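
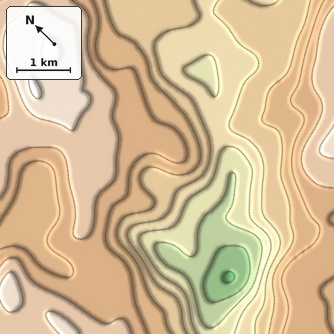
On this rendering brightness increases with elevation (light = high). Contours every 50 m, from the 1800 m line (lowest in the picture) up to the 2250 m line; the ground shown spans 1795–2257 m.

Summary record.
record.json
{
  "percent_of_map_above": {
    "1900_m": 94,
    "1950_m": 87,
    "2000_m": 75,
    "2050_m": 58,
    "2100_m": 41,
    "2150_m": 20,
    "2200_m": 4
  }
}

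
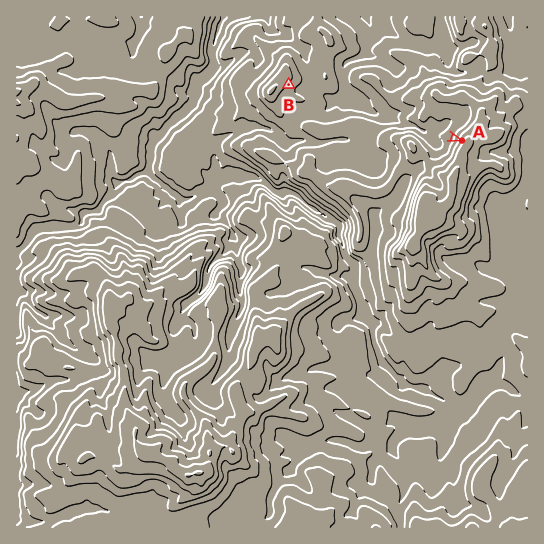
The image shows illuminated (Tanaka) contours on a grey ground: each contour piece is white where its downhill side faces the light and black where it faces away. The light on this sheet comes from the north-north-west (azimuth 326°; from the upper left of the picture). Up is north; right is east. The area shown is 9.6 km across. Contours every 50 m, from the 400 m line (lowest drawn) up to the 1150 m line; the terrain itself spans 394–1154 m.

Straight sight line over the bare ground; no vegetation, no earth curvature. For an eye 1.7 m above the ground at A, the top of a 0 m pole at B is in view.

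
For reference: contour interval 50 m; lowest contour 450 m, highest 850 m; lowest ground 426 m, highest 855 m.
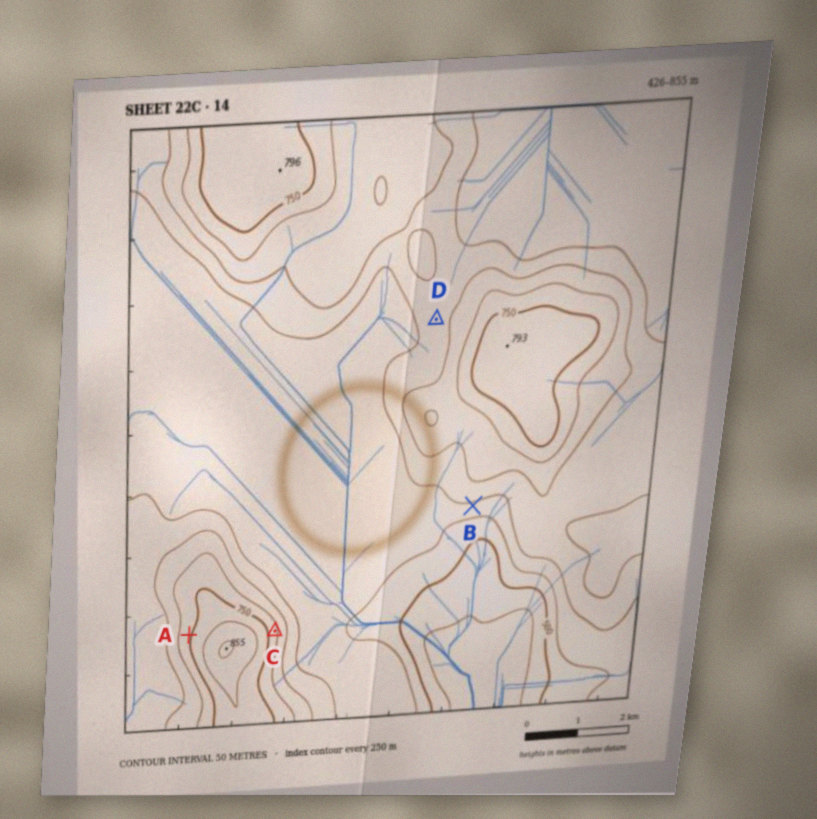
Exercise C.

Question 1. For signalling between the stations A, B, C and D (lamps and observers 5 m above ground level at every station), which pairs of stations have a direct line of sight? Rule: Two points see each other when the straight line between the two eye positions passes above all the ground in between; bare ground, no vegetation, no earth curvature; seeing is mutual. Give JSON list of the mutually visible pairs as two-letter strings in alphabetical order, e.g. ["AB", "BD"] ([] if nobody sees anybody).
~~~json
["BC", "CD"]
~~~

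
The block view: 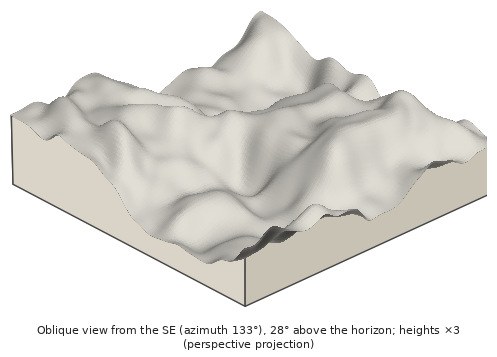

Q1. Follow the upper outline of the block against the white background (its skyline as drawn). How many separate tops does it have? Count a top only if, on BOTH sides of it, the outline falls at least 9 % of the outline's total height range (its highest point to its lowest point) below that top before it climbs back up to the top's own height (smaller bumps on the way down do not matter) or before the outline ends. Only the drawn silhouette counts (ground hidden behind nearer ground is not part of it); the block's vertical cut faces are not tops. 2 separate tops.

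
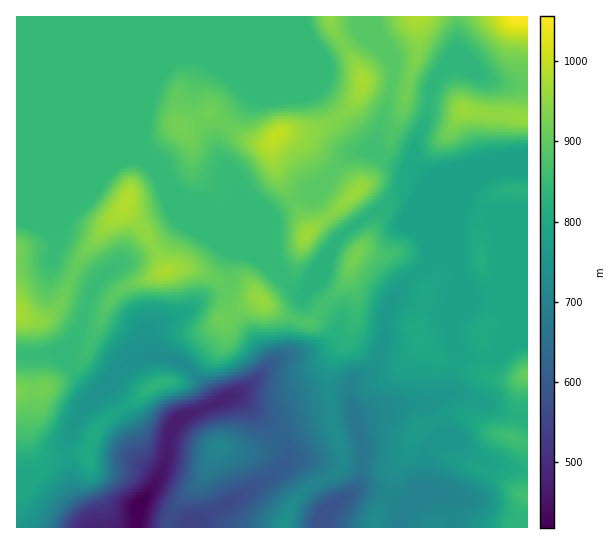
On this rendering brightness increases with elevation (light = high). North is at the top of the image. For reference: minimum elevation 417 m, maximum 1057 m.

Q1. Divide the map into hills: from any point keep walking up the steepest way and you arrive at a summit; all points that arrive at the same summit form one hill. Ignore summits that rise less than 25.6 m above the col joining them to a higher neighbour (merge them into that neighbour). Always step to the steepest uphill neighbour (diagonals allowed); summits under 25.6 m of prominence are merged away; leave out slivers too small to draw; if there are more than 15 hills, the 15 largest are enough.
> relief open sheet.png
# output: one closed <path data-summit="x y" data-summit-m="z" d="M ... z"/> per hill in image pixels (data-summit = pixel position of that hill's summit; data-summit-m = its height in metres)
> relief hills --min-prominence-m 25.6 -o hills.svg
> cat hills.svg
<path data-summit="518 17" data-summit-m="1057" d="M255 16l-238 0-1 145 103 0 10-4 12 0 12 6-10-17 0-25 6-28 10-19 8-10 12-7 18-4 48-20 6-6z"/><path data-summit="277 135" data-summit-m="999" d="M373 16l-116 0-6 11-6 6-48 20-18 4-12 7-8 10-10 19-6 28 0 25 4 9 16 16 16 25 36 17 63 60-5-15 0-31-2-12 28-18 12-4 14-11 22-26 8-4 11-1 1-2-10-7-42-53-72-29-32-1 106 0 9-4 32-23 4 0 19 15-8-21z"/><path data-summit="527 375" data-summit-m="909" d="M446 261l-17 2-20 16-16 18-6 14-2 28-6 20-9 13-16 7-5 6 0 12 6 24 2-2 16-7 33-8 27-3 16-8 14 2 44 18 21 1 0-121-31-1-24 5-14-19-3-9z"/><path data-summit="357 254" data-summit-m="925" d="M405 199l-10 0-5 2-43 30-15 15-4 9-8 10-8 20-9 10 6 9 24 13 6 6-3 12-18 14-35 7-8 4-21 23-20 13 39 27 13 0 20-7 27-4 17 0 3 2-4-17 0-12 5-6 16-7 5-5 10-28 2-28 6-14 16-18 19-16 1-4-1-14-4-7 0-11-7-17-4-7z"/><path data-summit="161 383" data-summit-m="833" d="M159 356l-20 1-16 8-12 17-31 29-11 23-1 23 4 33 23 38 42-1 2-21 17-23 8-16 4-25 5-16 9-9 34-15-12-17-17-18-10-7z"/><path data-summit="165 271" data-summit-m="975" d="M183 221l-3 1-18 23-15 8-25 10-16 10-13 14-12 38-10 20-3 17 11 15 16 16 5 0 23-28 12-6 13-4-1-14 4-10 7-7 28-12 16-13 21-10 6-6 0-21 4-11 24 4-18-11z"/><path data-summit="127 202" data-summit-m="983" d="M141 157l-12 0-14 6-12 12-14 20-25 24-7 14 0 13-5 13 3 6 40 20 11-12 16-10 25-10 15-8 19-24 70 28-36-36-36-17-14-21-12-12z"/><path data-summit="463 110" data-summit-m="962" d="M457 67l-14 4-8 10-6 16-1 18-11 22-4 16 0 10 15 14-3 10 0 54 4 9 1 10 14-14 24-55 10-11 21-11 29 0 0-84-31-2-22-12z"/><path data-summit="262 301" data-summit-m="956" d="M237 251l-6 2 0 25-2 6-6 5-21 10-16 13-28 12-7 7-4 10 2 15 24 3 14 8 17 18 13 18 30-15 23-24 21-13 5-29 5-13 2-12-6-4-22-22-16-14-8-4z"/><path data-summit="17 313" data-summit-m="972" d="M117 161l-101 1 1 193 38-2 13 8 3-16 8-14 12-38 4-7-42-23-1-4 5-13 0-13 7-14 25-24 14-20z"/><path data-summit="217 447" data-summit-m="709" d="M235 396l-12 3-20 10-13 4-14 9-5 9-7 36-8 16-17 23-1 22 60 0 1-7 3-4 31-16 42-28 12-10 1-9-11-20-15-17z"/><path data-summit="307 234" data-summit-m="966" d="M370 149l-15 3-8 4-22 26-14 11-12 4-28 18 2 12 0 31 3 9 5 11 21 18 10-11 8-20 8-10 4-9 26-23 37-24 10 0 10 6 9 22 1 11 0-51 3-10-14-13-5 5-4 0-18-8z"/><path data-summit="527 191" data-summit-m="822" d="M527 169l-28 0-21 11-10 11-24 55-15 15 1 2 16-2 5 3 22 33 24-5 31-1z"/><path data-summit="17 391" data-summit-m="930" d="M55 353l-39 2 0 120 13 4 48 42 9 6 8 1-22-38-4-52 9-23 20-21-18-17-13-17z"/><path data-summit="418 17" data-summit-m="981" d="M457 16l-84 1 0 9 7 19 12 14 1 6-1 22-9 35-10 21 0 7 14 11 18 8 4 0 4-6 3-22 12-26 4-29 7-11 12-8 5-10z"/>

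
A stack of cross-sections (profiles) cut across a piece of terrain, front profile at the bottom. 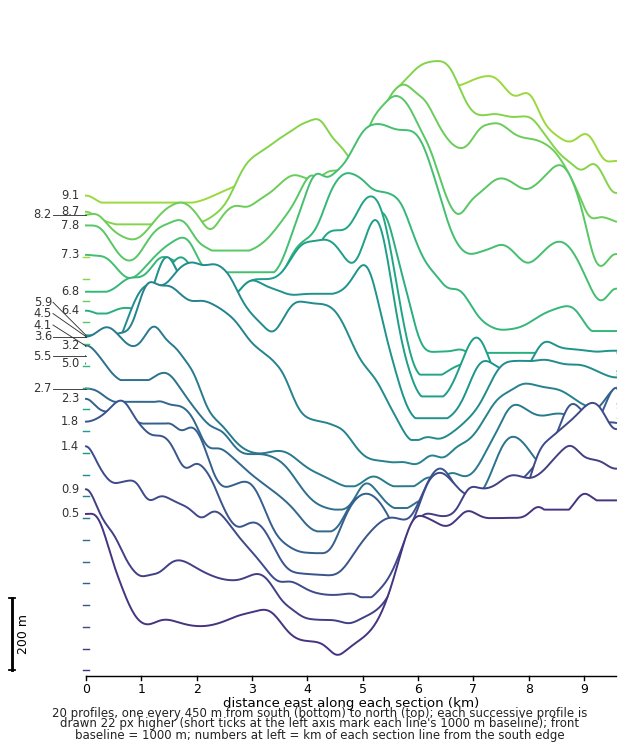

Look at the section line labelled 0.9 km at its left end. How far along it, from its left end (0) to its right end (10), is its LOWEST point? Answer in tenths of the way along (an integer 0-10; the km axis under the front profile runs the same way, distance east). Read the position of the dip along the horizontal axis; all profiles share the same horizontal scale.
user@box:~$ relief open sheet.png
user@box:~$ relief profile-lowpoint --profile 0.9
5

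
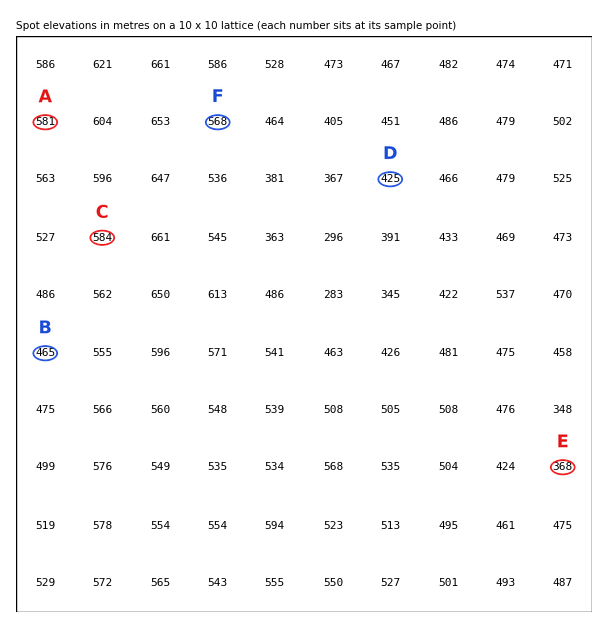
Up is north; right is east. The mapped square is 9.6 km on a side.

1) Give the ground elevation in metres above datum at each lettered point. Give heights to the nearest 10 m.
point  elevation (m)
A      580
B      460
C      580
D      430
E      370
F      570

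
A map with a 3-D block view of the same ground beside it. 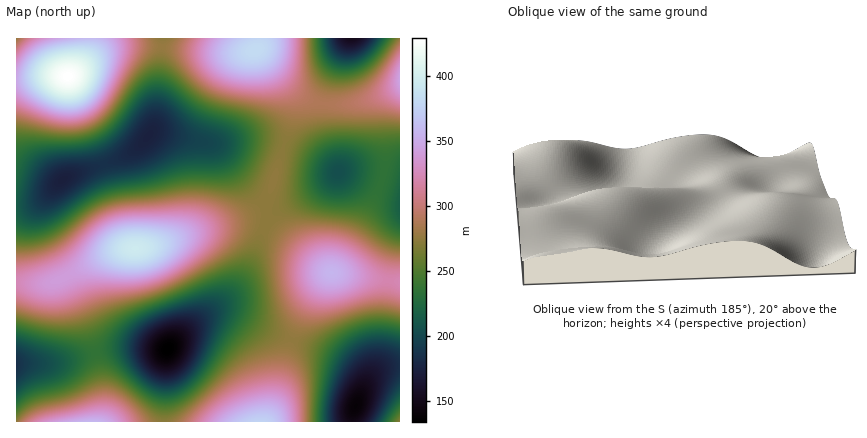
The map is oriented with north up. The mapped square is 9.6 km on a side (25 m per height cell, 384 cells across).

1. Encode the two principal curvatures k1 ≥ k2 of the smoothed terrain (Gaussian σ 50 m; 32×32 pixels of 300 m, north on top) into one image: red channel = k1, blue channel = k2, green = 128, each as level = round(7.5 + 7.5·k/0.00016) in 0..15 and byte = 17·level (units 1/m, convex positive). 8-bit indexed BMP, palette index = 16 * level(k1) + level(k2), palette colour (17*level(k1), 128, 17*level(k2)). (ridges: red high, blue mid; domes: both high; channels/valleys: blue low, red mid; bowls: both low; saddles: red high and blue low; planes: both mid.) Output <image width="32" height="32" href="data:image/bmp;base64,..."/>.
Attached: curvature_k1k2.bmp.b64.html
<image width="32" height="32" href="data:image/bmp;base64,Qk02CAAAAAAAADYEAAAoAAAAIAAAACAAAAABAAgAAAAAAAAEAAATCwAAEwsAAAABAAAAAAAAAIAAABGAAAAigAAAM4AAAESAAABVgAAAZoAAAHeAAACIgAAAmYAAAKqAAAC7gAAAzIAAAN2AAADugAAA/4AAAACAEQARgBEAIoARADOAEQBEgBEAVYARAGaAEQB3gBEAiIARAJmAEQCqgBEAu4ARAMyAEQDdgBEA7oARAP+AEQAAgCIAEYAiACKAIgAzgCIARIAiAFWAIgBmgCIAd4AiAIiAIgCZgCIAqoAiALuAIgDMgCIA3YAiAO6AIgD/gCIAAIAzABGAMwAigDMAM4AzAESAMwBVgDMAZoAzAHeAMwCIgDMAmYAzAKqAMwC7gDMAzIAzAN2AMwDugDMA/4AzAACARAARgEQAIoBEADOARABEgEQAVYBEAGaARAB3gEQAiIBEAJmARACqgEQAu4BEAMyARADdgEQA7oBEAP+ARAAAgFUAEYBVACKAVQAzgFUARIBVAFWAVQBmgFUAd4BVAIiAVQCZgFUAqoBVALuAVQDMgFUA3YBVAO6AVQD/gFUAAIBmABGAZgAigGYAM4BmAESAZgBVgGYAZoBmAHeAZgCIgGYAmYBmAKqAZgC7gGYAzIBmAN2AZgDugGYA/4BmAACAdwARgHcAIoB3ADOAdwBEgHcAVYB3AGaAdwB3gHcAiIB3AJmAdwCqgHcAu4B3AMyAdwDdgHcA7oB3AP+AdwAAgIgAEYCIACKAiAAzgIgARICIAFWAiABmgIgAd4CIAIiAiACZgIgAqoCIALuAiADMgIgA3YCIAO6AiAD/gIgAAICZABGAmQAigJkAM4CZAESAmQBVgJkAZoCZAHeAmQCIgJkAmYCZAKqAmQC7gJkAzICZAN2AmQDugJkA/4CZAACAqgARgKoAIoCqADOAqgBEgKoAVYCqAGaAqgB3gKoAiICqAJmAqgCqgKoAu4CqAMyAqgDdgKoA7oCqAP+AqgAAgLsAEYC7ACKAuwAzgLsARIC7AFWAuwBmgLsAd4C7AIiAuwCZgLsAqoC7ALuAuwDMgLsA3YC7AO6AuwD/gLsAAIDMABGAzAAigMwAM4DMAESAzABVgMwAZoDMAHeAzACIgMwAmYDMAKqAzAC7gMwAzIDMAN2AzADugMwA/4DMAACA3QARgN0AIoDdADOA3QBEgN0AVYDdAGaA3QB3gN0AiIDdAJmA3QCqgN0Au4DdAMyA3QDdgN0A7oDdAP+A3QAAgO4AEYDuACKA7gAzgO4ARIDuAFWA7gBmgO4Ad4DuAIiA7gCZgO4AqoDuALuA7gDMgO4A3YDuAO6A7gD/gO4AAID/ABGA/wAigP8AM4D/AESA/wBVgP8AZoD/AHeA/wCIgP8AmYD/AKqA/wC7gP8AzID/AN2A/wDugP8A/4D/AObXt5eWxuf46ujk8eHi1si6urnJ2vr6+KZTMCAgQHK01MSUdXSVxujaycXBwLK1qLiomJi56fj41oRAMEBQkMLCs4JiY4PF5ue4lYGAgYSmt7eXl6fX9/f2tHFgYHCQsrKRcWFhgsPk5aVkQEBQY5W2tqaWlrbW9vXEk3BwgJGikYFwYHGRwuPjolIgICBDhbbGtpaVpcXl5cSUcnFxcoKBgXFxgaHC4tKhUBAQIFKEtse3ppaVtcTUxJR0Y1JicnKCgoKSosPDwpFQIBAwYIOltremlpWktMOzk3RUQ1NidISVlKSktLOykXExMFBwkaOlpqalpaS0w7OkhGRERGSHmKi3tqWVlKOiglJRcICQkZSFlZWlpLTExaWFdXR0dcfJysmol4aUo6OUdHOBgICAgnR1laW1xsbHt6impbS19/nq2smnlZSktbaXlpORgIBwcmR2lqbH2NnKydfV5PX3+fn559W0tbbIybqpppSCgXFxc3WGp7na2+vq9/X09fb3+Pf19OXW2Nrr69rIppSTkoGChJWnudvs7Pr49fT0xMbW5fX19vj6+/v7+fjXxrWjopKTpLbI2tvc29jGxMSDhJXE5fb4+vv7+/r5+Pjn1sWzoqOjtcbIysu6qJeFg2FiY4S11/n7/Pv6+fj4+Pjn1rSkk5Sktca4qaimhXRiYVBQYoWoytzs6unn5/f4+OjWtZWFlKSztKaXpbSkg3JyYGBggpW3ybqpp7a2x9jY19a0pYaWpLOjhHWUs7Okg4RxYGBwkrO1pZaFhZWnt7i2tbS0pqe1s5JjVHOjxMWml3RhUGCAoKGSg3NzhJWmlpWks7THyMelg1IyU5TG18endUNAYICQkIBxYnOElJWFdIOTtcfo16Z0QjFDdLbX2LWTYlFggJCQgHBic4SUlINjU3SVx+jntnRDIUJzpcbGo5GBcYGQoKCQcGJjhJSTclJCU3W25+fFlGNDUoKjtKSSkJGSo7LBsKCAcWN0lJOCYUFSc6TF1sW0k3RlhJOUk4KRo7XG1uTCoIBgUmSDkpJxYWGBorS1trW1ppeXhoVzk6S2yer5+NWigGBBU4OiooNzcoGio6WXp8fn59i3pZTExtns/f37yJRwUEBCc6SkpYWFk6OzpKW25vf39/bk0/X4+v3//+3KlXFgUGF0lre4qJintcTE09Pk9fX19PT09/n7/f/+++m1koCAgZSnucrKyrrJ1+Xj4dHR0uPz8/X5+/z8/fz5+ObDsLCxxMfZ6urq69va5+TRsJCAkMLk99vs++v7+fj39+XS4OHj5unq6vr77Ozq1rKQYEBAcaXI2drKusjn9/j49/Px8fPm6dra2urr/PvYpWBAICAwZKc="/>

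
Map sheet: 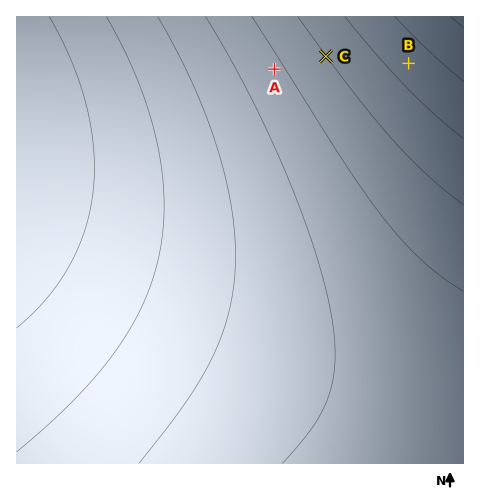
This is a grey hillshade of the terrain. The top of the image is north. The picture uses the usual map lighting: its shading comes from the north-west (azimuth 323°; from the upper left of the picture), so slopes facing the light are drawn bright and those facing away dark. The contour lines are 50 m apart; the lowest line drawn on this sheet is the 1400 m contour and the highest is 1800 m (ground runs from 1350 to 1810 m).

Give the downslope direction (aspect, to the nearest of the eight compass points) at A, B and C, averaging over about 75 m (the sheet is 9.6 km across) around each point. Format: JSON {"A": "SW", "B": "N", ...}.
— {"A": "SW", "B": "SW", "C": "SW"}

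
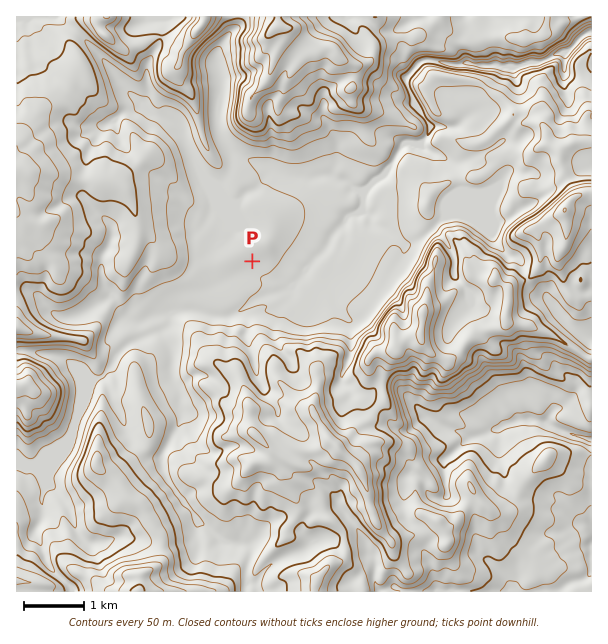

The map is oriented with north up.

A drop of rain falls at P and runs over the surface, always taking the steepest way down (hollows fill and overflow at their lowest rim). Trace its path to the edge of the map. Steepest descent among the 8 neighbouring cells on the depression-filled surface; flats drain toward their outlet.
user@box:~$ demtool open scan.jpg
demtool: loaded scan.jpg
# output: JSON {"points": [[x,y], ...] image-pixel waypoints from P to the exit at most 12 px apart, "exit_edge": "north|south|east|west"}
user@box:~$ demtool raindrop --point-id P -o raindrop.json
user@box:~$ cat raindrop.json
{"points": [[252, 261], [254, 273], [266, 279], [278, 279], [290, 285], [302, 276], [311, 264], [321, 254], [329, 242], [338, 230], [348, 218], [360, 207], [366, 195], [375, 183], [387, 171], [395, 159], [402, 147], [414, 141], [426, 137], [428, 125], [422, 113], [416, 101], [408, 89], [407, 77], [417, 65], [429, 60], [441, 62], [453, 65], [465, 63], [477, 65], [489, 65], [501, 65], [513, 65], [525, 65], [537, 63], [549, 57], [561, 53], [573, 47], [584, 35], [591, 32]], "exit_edge": "east"}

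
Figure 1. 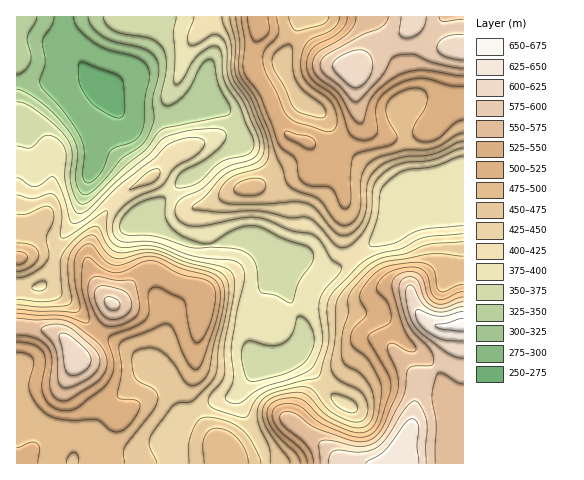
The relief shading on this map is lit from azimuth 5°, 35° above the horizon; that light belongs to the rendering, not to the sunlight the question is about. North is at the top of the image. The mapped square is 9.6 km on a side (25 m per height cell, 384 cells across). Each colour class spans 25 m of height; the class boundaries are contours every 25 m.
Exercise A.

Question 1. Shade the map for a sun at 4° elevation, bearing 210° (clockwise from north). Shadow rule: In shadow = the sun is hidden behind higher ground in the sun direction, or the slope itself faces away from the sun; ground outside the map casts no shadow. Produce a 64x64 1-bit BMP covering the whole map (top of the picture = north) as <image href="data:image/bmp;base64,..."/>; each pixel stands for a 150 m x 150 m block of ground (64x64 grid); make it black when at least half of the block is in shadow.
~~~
<image width="64" height="64" href="data:image/bmp;base64,Qk0+AgAAAAAAAD4AAAAoAAAAQAAAAEAAAAABAAEAAAAAAAACAAATCwAAEwsAAAIAAAAAAAAA////AAAAAAAAAAAAAAAAYAAAAADgA+BwAAAAAOAH8DAAAAAB4A/wMAAAAAPgP/gAAAAAD8B/+CAAAAAfwP/4cAAAAB/D//hwAAAAH8f/+HAAAAAP3//4MAAAIAP///AAAAAwAf//4AAAAAAA//8AAAAAAAN//AAAAA8ADyf4AMAAPwAPA/gAwAD/AA8A+AAAAP4ABwB4AAAB/gAHADAAAAf4AAcAAAAA//AABwAAAB7/8AAPAAAAP//gAA8AAAB//8PgDwAAAH//x+APAAAAf3+PwB8AAAD/Px/A/4AAAf8eH8f/gAAf/w4f///AAD//BB///8AAP//wP///4AAf//h////gAB//8P///+AAD/9g////4AAH/wH////gAAP/A////8AAAf8H///gAAAg/////8AAAHB///x/wAAAcB///A/gAABwD3P/A+CAAHADI/+B9+AAAAEB+eA38AAAAAH48APwAAAAAfjgAfAAAAAD+OAB4AAAAAf4B+BAEAAAB/gH+AD4AAAP/AP8A/gIAB/8AfwD+BgAf/wA/APwAAD/8AB4B+AAAP/wABAHgAAA//AAAA8AAAB/4AAADgAAAB+AAAAeAAAAAAAAAB4AAAAAAAAAHAAAAAAAAAAYBMAAIAAAAAAfwAAAAAAAAD/AAAAAAAAAPwADAAAAAAweAAMAAAAADgQAAA=="/>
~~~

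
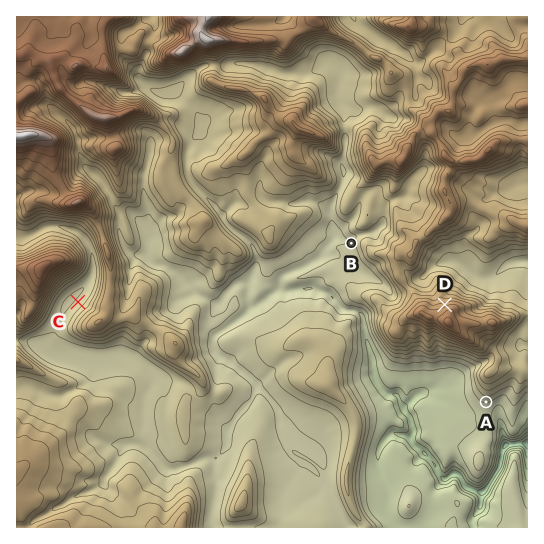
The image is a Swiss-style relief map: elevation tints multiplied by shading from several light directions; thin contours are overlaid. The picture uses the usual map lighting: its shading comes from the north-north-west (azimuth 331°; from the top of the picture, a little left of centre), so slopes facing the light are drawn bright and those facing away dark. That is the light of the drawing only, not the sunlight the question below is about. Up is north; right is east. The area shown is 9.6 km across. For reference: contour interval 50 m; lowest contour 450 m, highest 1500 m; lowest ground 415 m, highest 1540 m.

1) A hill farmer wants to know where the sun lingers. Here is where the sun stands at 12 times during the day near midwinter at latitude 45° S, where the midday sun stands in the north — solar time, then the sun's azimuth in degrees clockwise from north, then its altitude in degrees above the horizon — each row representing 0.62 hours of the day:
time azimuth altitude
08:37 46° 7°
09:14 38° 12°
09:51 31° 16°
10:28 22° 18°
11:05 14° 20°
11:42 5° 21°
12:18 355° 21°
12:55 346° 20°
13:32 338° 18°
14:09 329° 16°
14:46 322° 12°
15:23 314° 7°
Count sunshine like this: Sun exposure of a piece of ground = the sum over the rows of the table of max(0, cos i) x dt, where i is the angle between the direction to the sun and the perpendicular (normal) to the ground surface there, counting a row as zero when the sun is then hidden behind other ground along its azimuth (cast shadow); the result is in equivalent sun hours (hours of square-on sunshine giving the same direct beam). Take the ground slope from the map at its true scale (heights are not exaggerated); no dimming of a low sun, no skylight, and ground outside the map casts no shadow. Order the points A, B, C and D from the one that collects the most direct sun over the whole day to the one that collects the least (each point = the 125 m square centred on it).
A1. D > B > C > A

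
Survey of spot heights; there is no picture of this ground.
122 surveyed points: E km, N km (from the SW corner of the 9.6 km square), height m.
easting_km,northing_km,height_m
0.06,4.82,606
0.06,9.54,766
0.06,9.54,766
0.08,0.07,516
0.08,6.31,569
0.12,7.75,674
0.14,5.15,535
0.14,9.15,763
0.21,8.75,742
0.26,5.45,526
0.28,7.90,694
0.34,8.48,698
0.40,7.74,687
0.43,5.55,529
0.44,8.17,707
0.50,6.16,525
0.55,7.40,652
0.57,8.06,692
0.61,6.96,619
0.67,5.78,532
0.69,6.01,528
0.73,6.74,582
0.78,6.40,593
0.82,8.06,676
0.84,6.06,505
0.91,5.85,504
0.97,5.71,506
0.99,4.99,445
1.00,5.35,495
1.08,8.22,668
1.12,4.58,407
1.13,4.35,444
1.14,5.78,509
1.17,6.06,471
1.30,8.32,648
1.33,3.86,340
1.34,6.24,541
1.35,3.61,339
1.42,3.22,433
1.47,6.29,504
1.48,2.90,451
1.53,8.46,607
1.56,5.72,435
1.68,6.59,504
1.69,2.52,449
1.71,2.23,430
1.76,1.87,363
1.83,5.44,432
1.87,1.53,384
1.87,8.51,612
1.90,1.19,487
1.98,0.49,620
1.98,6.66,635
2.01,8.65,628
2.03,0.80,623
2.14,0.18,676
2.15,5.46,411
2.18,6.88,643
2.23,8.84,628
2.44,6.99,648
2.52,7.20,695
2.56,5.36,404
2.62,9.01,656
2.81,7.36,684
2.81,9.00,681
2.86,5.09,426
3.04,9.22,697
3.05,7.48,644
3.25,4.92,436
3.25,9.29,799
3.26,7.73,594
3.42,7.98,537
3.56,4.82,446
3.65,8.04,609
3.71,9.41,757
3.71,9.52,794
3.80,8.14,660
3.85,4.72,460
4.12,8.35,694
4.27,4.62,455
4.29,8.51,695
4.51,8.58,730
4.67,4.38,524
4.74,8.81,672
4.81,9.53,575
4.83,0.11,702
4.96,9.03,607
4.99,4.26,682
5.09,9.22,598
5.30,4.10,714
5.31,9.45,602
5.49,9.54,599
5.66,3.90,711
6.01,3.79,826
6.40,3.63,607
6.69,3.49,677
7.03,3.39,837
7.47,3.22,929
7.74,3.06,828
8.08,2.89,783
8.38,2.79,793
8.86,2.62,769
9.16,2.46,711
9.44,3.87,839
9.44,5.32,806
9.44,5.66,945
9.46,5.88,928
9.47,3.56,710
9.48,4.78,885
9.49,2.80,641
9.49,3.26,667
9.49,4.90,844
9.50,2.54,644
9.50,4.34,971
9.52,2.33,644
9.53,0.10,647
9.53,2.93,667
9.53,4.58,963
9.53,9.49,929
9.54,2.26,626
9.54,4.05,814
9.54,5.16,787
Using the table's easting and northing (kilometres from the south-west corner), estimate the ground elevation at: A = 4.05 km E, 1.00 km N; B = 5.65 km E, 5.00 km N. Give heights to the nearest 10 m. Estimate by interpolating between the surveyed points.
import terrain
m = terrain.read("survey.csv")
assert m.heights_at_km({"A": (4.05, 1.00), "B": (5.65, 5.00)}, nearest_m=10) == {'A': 660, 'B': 660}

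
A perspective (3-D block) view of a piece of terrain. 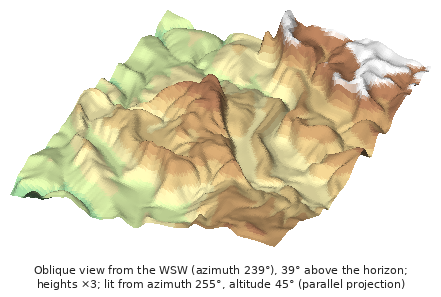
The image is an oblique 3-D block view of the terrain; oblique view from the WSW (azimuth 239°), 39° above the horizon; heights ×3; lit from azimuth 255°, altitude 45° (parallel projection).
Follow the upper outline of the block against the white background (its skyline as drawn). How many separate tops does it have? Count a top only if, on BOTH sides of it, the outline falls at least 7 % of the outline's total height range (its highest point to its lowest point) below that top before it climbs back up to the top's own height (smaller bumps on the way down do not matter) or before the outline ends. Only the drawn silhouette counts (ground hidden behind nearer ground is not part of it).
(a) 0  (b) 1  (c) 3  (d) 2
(d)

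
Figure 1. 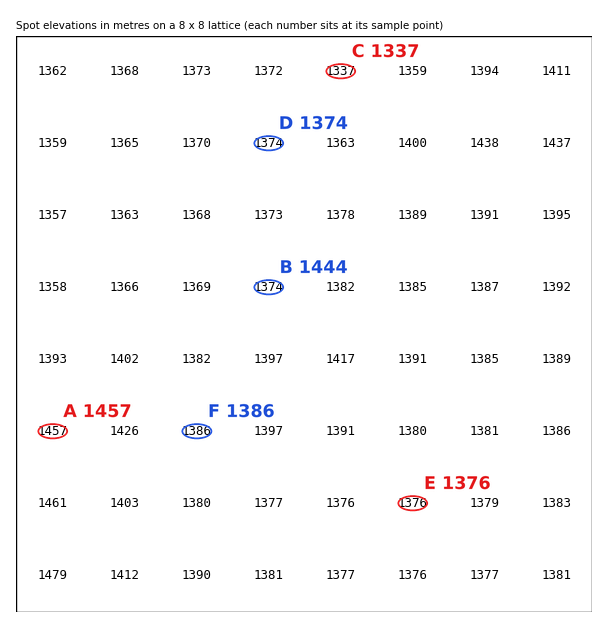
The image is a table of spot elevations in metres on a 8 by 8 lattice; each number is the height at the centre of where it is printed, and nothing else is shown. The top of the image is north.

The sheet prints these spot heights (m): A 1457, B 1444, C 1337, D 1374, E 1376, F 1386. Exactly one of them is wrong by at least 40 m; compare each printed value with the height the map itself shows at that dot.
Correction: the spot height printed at B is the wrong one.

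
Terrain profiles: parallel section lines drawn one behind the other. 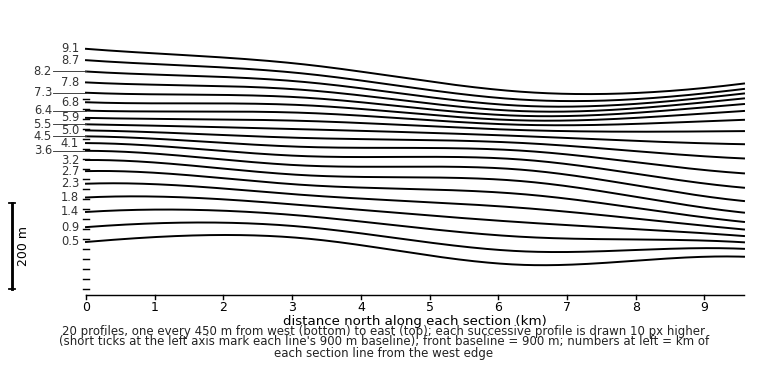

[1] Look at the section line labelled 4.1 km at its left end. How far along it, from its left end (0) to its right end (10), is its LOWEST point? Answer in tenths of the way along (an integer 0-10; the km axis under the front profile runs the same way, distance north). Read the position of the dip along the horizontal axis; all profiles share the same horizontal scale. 10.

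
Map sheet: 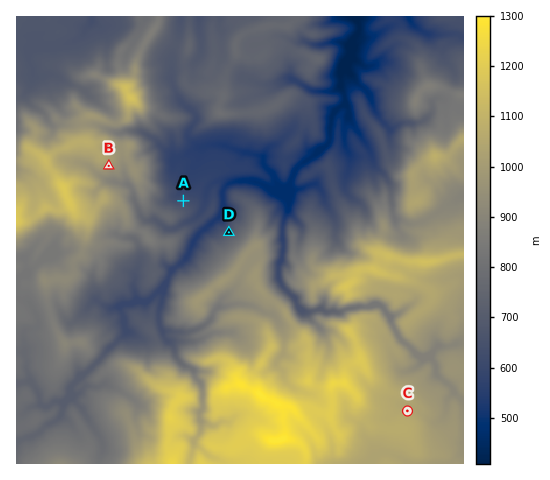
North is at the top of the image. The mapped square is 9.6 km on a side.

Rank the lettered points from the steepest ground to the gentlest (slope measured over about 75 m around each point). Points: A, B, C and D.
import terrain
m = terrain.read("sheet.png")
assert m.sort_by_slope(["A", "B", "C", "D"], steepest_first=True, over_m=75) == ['D', 'B', 'A', 'C']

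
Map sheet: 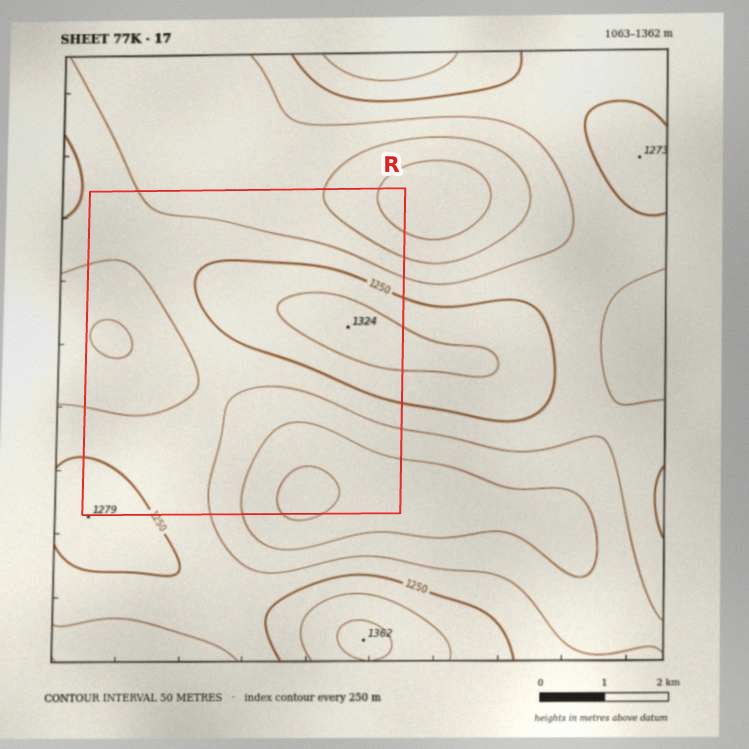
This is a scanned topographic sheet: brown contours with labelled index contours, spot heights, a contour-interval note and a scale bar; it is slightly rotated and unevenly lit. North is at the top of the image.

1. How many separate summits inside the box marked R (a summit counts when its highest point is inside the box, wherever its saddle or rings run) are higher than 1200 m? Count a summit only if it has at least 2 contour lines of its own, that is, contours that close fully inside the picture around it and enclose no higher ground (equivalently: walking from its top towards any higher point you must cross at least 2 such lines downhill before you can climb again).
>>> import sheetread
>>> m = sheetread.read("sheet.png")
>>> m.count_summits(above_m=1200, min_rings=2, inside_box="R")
1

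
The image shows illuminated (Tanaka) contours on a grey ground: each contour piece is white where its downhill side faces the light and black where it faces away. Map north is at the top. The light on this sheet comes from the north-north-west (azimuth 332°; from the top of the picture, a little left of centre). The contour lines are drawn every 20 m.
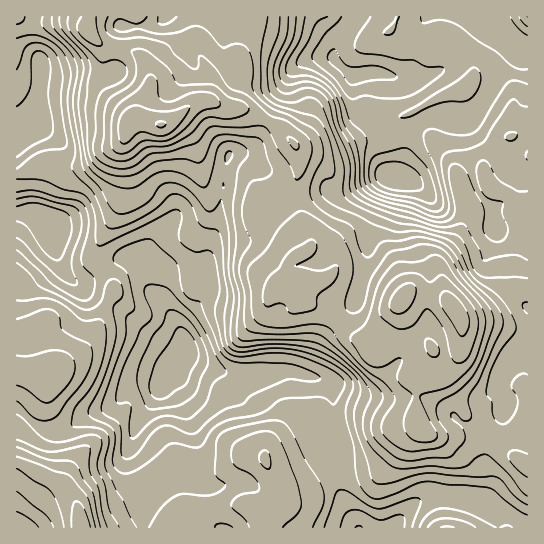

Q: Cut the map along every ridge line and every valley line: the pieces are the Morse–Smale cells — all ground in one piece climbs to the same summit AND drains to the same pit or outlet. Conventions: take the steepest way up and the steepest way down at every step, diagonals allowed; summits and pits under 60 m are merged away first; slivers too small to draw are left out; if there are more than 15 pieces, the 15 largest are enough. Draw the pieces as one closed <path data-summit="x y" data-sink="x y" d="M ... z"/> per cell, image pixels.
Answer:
<path data-summit="161 125" data-sink="185 353" d="M253 16l-237 1 0 156 5 0 18-9 18 0 8 3 18-2 41-24-1 17 2 13 0 19-8 23-20 34-1 12 17 27 0 7-5 9 15 9 23 21 35 21 4 0-4-30 18-20 6-12 3-10 0-28 4-8 9-6 25-2 5-2 16-18 28-15-4-12 8-17 0-18-3-9-17-18-8-5-25-14-14-2 11-32-3-24 11-21z"/><path data-summit="82 527" data-sink="185 353" d="M110 303l-3 0-6 16-14 27-32 26-10 5-29-4 1 155 342-1-14-18-8-23-20-29-5-26-11-24 0-26 2-8-18-4-19 8-24 0-36-10-56-32-27-24z"/><path data-summit="403 298" data-sink="185 353" d="M295 203l-22 10-22 22-5 2-25 2-9 6-4 8 0 28-3 10-6 12-18 20 4 31 5 5 16 8 36 10 24 0 19-8 6 0 34 11 7 10 1 29 8 23 0 15-5 25 9 27 14 19 35 0 9-13 12-12 12-7 36 1 22 6 3-17-3-32 8-13-25-23-24-43 3-9 12-11 2-5 2-20-6-17-6-10-10-7-31-4-9 7-26-15-37-11-5 0-10 7-33 7-5-18 2-7 8-7 14-6 2-3z"/><path data-summit="161 125" data-sink="397 179" d="M527 16l-273 0-3 14-11 21 3 24-11 32 14 2 25 14 8 5 17 18 3 9 0 18-8 17 4 13 32-12 22 0 30-14 18 2 8-29-1-13 9-10 20-11 16-1 16 2-1 24 9 40 7 14 12 15 3 19 17 22-1 31 8 16 8 9z"/><path data-summit="403 298" data-sink="397 179" d="M449 115l-20 2-11 6-13 11 0 16-8 29-18-2-30 14-22 0-29 10-2 5 15 40-2 3-18 8-4 5-2 7 5 18 33-7 10-7 5 0 37 11 26 15 9-7 25 3 11 4 15 22 2 17-4 17-12 11-3 9 24 43 26 22 9-10 0-19 2-4 0-6-6-12-2-8 11-19 9-9 11-4 0-42-9-9-8-16 1-31-17-22-3-19-12-15-7-14-9-40 1-23z"/><path data-summit="82 527" data-sink="54 239" d="M38 212l-20 0-2 2 0 157 29 6 10-5 32-26 14-27 7-17-19-9-24-19-10-25-3-30z"/><path data-summit="161 125" data-sink="54 239" d="M123 140l-6 7-34 18-18 2-8-3-18 0-23 10 0 39 22-1 11 4 4 7 0 19 3 12 9 20 20 17 21 10 7-8 0-7-16-24-1-11 21-38 8-23z"/><path data-summit="161 125" data-sink="185 353" d="M527 433l-8 27-25-19-6 6-3 7 0 12 3 8-2 30-23-7-36-1-12 7-12 12-8 12 132 1z"/><path data-summit="161 125" data-sink="185 353" d="M307 375l-4 0-2 6 2 32 8 14 6 30 20 28-1-8 5-20 0-15-8-23-1-29-7-10z"/><path data-summit="161 125" data-sink="397 179" d="M527 349l-10 4-9 9-11 19 2 8 6 12 0 6-2 4 0 19-10 11 26 19 9-27z"/>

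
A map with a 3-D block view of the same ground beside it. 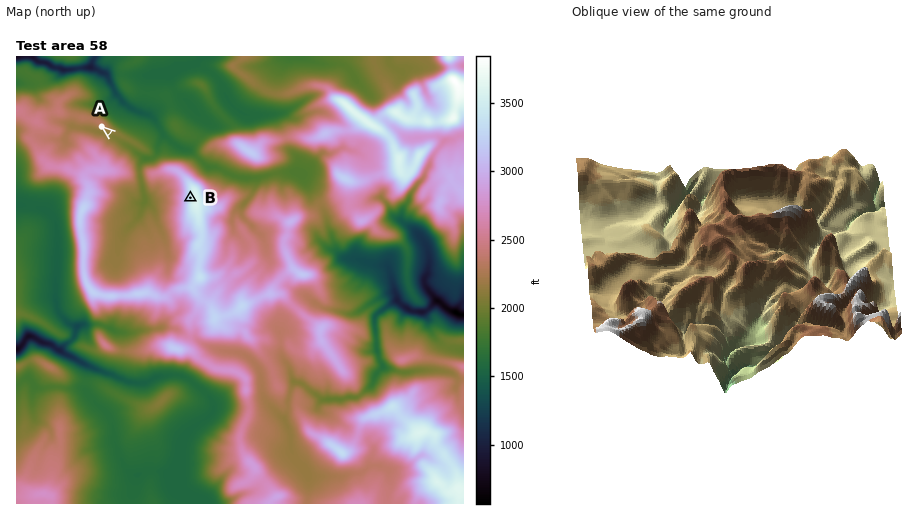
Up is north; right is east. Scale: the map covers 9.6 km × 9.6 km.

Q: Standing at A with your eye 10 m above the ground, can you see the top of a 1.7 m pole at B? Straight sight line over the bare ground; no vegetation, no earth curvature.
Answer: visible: true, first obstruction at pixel None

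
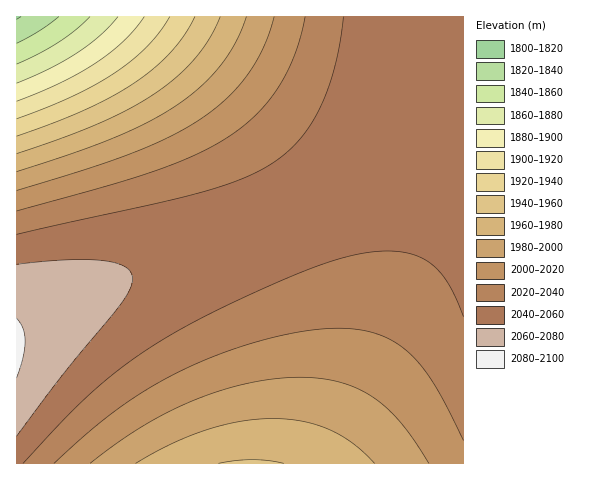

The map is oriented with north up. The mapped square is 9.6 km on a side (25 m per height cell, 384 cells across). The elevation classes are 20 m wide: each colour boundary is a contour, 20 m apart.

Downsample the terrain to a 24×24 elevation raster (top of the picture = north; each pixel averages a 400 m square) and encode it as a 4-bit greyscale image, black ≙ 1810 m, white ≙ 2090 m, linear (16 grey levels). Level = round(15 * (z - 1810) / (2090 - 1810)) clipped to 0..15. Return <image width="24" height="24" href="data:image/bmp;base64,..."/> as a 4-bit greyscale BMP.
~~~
<image width="24" height="24" href="data:image/bmp;base64,Qk2WAQAAAAAAAHYAAAAoAAAAGAAAABgAAAABAAQAAAAAACABAAATCwAAEwsAABAAAAAAAAAAAAAAABEREQAiIiIAMzMzAERERABVVVUAZmZmAHd3dwCIiIgAmZmZAKqqqgC7u7sAzMzMAN3d3QDu7u4A////ANy7qpmYiIiImZmqq9zLuqqZmZmZmZqqu+3Mu7qqmZmZmaqru+3czLu6qqqqqqqru+7dzMu7uqqqqqu7vO7t3czLu7u7u7u7zO7u3dzMy7u7u7u7zO7u3d3MzMy7u7vMzO7u7d3dzMzMzMzMzO7u7d3d3czMzMzMzO7u3d3d3d3MzMzMzN3d3d3d3d3dzMzMzczd3d3d3d3d3d3N3bzMzM3d3d3d3d3d3au7vMzMzN3d3d3d3Zqqu7vMzMzd3d3d3YmZqqu7zMzN3d3d3XiImaqru8zM3d3d3WZ3iJmqq7zMzd3d3VVmd4iZqrvMzd3d3URVZniJmqu8zd3d3TNEVmd4mau8zN3d3SIzRVZ4iaq7zN3d3RIjNFZniZq7zN3d3Q=="/>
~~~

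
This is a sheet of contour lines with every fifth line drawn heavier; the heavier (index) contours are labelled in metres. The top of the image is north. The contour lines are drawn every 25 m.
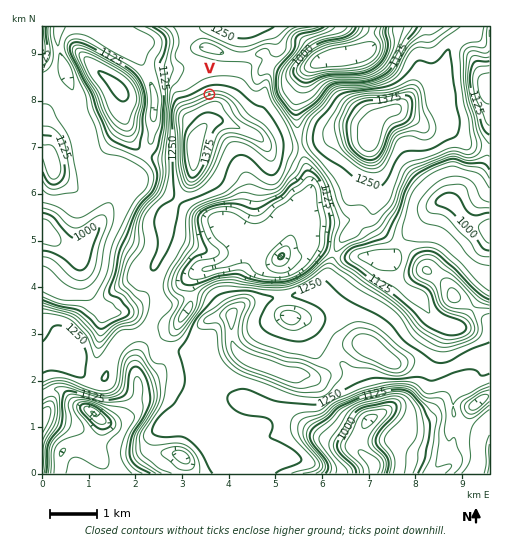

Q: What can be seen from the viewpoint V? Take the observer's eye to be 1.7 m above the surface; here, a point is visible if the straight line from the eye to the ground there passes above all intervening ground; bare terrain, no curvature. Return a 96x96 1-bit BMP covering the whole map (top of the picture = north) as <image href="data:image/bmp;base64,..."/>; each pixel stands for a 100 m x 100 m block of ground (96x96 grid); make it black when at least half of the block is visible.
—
<image width="96" height="96" href="data:image/bmp;base64,Qk2+BAAAAAAAAD4AAAAoAAAAYAAAAGAAAAABAAEAAAAAAIAEAAATCwAAEwsAAAIAAAAAAAAA////AAAAAAAAAAAAAAAAAAAAAAAAAAAAAAAAAAAAAAAAAAAAAAAAAAAAAAAAAAAAAAAAAAAAAAAAAAAAAAAAAAAAAAAAAAAAAAAAAAAAAAAAAAAAAAAAAAAAAAAAAAAAAAAAAAAAAAAAAAAAAAAAAAAAAAAAAAAAAAAAAAAAAAAAAAAAAAAAAAAAAAAAAAAAAAAAAAAAAAAAAAAAAAAAAAAAAAAAAAAAAAAAAAAAAAAAAAAAAAAAAAAAAAAAAAAAAAAAAAAAAAAAAAAAAAAAAAAAAAAAAAAAAAAAAAAAAAAAAAAAAAAAAAAAAAAAAAAAAAAAAAAAAAAAAAAAAAAAAAAAAAAAAAAAAAAAAAAAAAAAAAAAAAAAAAAAAAAAAAAAAAAAAAAAAAAAAAAAAAAAAAAAAAAAAAAAAAAAAAAAAAAAAAAAAAAAAAAAAAAAAAAAAAAAAAAAAAAAAAAAAAAAAAAAAAAAAAAAAAAAAAAAAAAAAAAAAAAAAAAAAAAAAAAAAAAAAAAAAAAAAAAAAAAAAAAAAAAAAAAAAAAAAAAAAAAAAAAAAAAAAAAAAAAAAAAAAAAAAAAAAAAAAAAAAAAAAAAAAAAAAAAAAAAAAAAAAAAAAAAAAAAAAAAAAAAAAAAAAAAAAAAAAAAAAAAAAAAAAAAAAAAAAAAAAAAAAAAAAAAAAAAAAAAAAAAAAAAAAAAAAAAAAAAAAAAAAAAAAAAAAAAAAAAAAAAAAAAAAAAAAAAAAAAAAAAAAAAAAAAAAAAAAAAAAAAAAAAAAAAAAAAAAAAAAAAAAAAAAAAAAAAAAAAAAAAAAAAAAAAAAAAAAAAAAAAAAAAAAAAAAAAAAAAAAAAAAAAAAAAAAAAAAAAAAAAAAAAAAAAAAAAAAAAAAAAAAAAAAAAAAAAAAAAAAAAAAAAAAAAAAAAAAAAAAAAAAAAAAAAAAAAAAAAAAAAAAAAAAAAAAAAAAAAAAAAAAAAAAAAAAAAAAAAAAAAAAAAAAAAAAAAAAAAAAAAAAAAAAAAAAAAAAAAAAAAAAAAAAAAAAAAAAAAAAAAAAAAAAAAAAAAAAAAAAAAAAAAAAAAAAAAAAAAAAAAAAAAAAAAAAAAAAAAAAAAAAAAAAAAAAAAAAAAAAAAAAAAAAAAAAAAAAAAAAAAAAAAAAAAAAAAAAAAAAAAAAAAAAAAAAAAAAAAAAAAAAAAAAAAAAAAAAAAAAAAAAAAAAAAAAAAAAEAAAAAAAAAAAAAAAGAAAAAAAAAAAAAAAPAAAAAAAAAAAAAAAPgCAAAAAAAAAAAAAPgHGAAAAAAAAAAAAfgH+AAAAAAAAAAAAfgP/AAAAAAAAAAAA/gP/wAAAAAAAAAAB/gH/+AAAAAAAAAAD/gD//AAAAAAAAAAH/Af//AAAAAAAAAAH/Af//AAAAAAAAAAP/AP/ADgAAAAAAAAP/AHgPjwAAAAAAAAf/ADgf/wAAABgAAA//ADh//wAAADhwAA//AH///gAAADjwAA//AH///gAAADz8CB//AP///wAcAP//DD//g/////8YA///g="/>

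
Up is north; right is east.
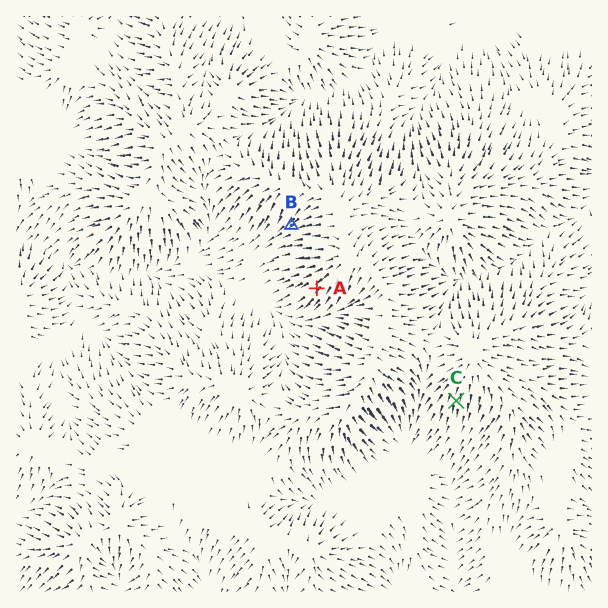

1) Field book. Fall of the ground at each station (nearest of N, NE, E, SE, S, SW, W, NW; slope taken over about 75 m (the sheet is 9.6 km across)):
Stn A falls SW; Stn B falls SW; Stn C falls S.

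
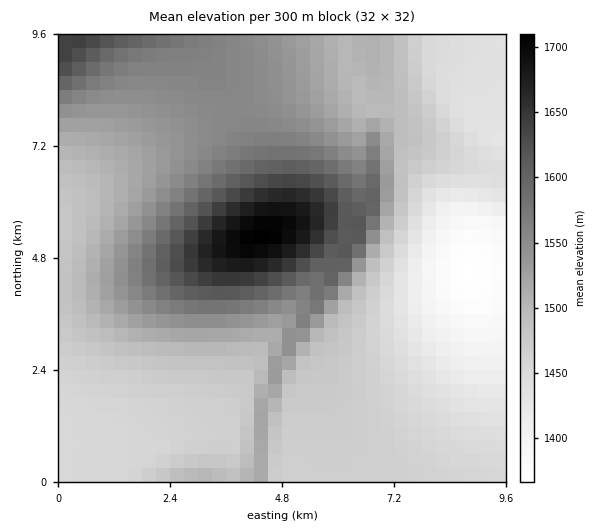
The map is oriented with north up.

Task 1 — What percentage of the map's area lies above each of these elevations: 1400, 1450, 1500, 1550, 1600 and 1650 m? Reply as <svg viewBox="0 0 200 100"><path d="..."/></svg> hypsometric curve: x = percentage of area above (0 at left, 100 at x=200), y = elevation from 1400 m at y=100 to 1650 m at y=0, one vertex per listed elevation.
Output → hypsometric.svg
<svg viewBox="0 0 200 100"><path d="M190 100l-25-20-71-20-40-20-31-20-14-20"/></svg>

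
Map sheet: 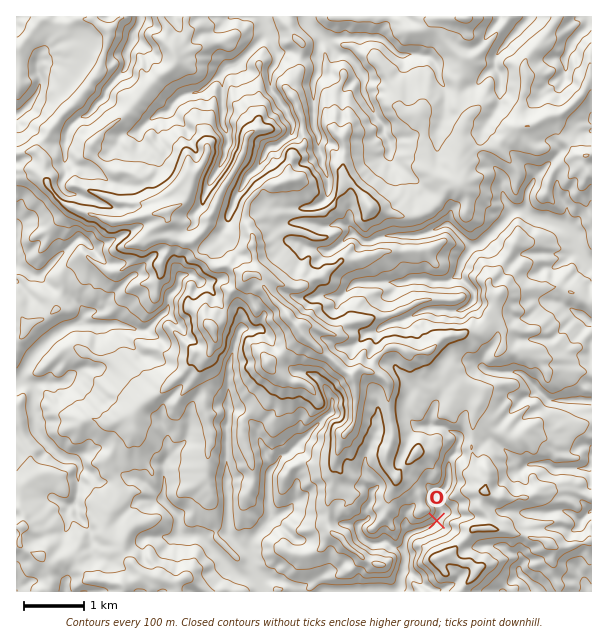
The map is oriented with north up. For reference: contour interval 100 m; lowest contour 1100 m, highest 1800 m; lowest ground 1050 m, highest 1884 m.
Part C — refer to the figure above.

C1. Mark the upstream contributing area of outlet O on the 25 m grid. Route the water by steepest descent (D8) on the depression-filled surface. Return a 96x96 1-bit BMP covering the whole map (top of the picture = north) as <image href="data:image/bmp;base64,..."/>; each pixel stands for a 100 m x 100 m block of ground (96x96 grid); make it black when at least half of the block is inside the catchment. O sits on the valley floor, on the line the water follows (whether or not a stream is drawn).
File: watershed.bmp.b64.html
<image width="96" height="96" href="data:image/bmp;base64,Qk2+BAAAAAAAAD4AAAAoAAAAYAAAAGAAAAABAAEAAAAAAIAEAAATCwAAEwsAAAIAAAAAAAAA////AAAAAAAAAAAAAAAAAAAAAAAAAAAAAAAAAAAAAAAAAAAAAAAAAAAAAAAAAAAAAAAAAAAAAAAAAAAAAAAAAAAAAAAAAAAAAAAAAAAAAAAAAAAAAAAAAAAAAAAAAAAAAAAAAAAAAAAAAAAAAAAAAAAAAAAAAAAAAAAAAAAAAAAAAAAAAAAAAAAMAAAAAAAAAAAAAAH+AAAAAAAAAAAAAAP+AAAAAAAAAAAAAA/8AAAAAAAAAAAAAB/4AAAAAAAAAAAAAB/8AAAAAAAAAAAAAB/8AAAAAAAAAAAAAB/8AAAAAAAAAAAAAD/8AAAAAAAAAAAAAf/+AAAAAAAAAAAAA//4AAAAAAAAAAAAA//wAAAAAAAAAAAAA//wAAAAAAAAAAAAA//wAAAAAAAAAAAAA//wAAAAAAAAAAAAAf/wAAAAAAAAAAAAAf/wAAAAAAAAAAAAA//wAAAAAAAAAAAAA//wAAAAAAAAAAAAA//wAAAAAAAAAAAAA//4AAAAAAAAAAAAA//4AAAAAAAAAAAAA//8AAAAAAAAAAAAA//8AAAAAAAAAAAAA//gAAAAAAAAAAAAB//AAAAAAAAAAAAAD/+AAAAAAAAAAAAAH/+AAAAAAAAAAAAAD/+AAAAAAAAAAAAAB/+AAAAAAAAAAAAAAwcAAAAAAAAAAAAAAAAAAAAAAAAAAAAAAAAAAAAAAAAAAAAAAAAAAAAAAAAAAAAAAAAAAAAAAAAAAAAAAAAAAAAAAAAAAAAAAAAAAAAAAAAAAAAAAAAAAAAAAAAAAAAAAAAAAAAAAAAAAAAAAAAAAAAAAAAAAAAAAAAAAAAAAAAAAAAAAAAAAAAAAAAAAAAAAAAAAAAAAAAAAAAAAAAAAAAAAAAAAAAAAAAAAAAAAAAAAAAAAAAAAAAAAAAAAAAAAAAAAAAAAAAAAAAAAAAAAAAAAAAAAAAAAAAAAAAAAAAAAAAAAAAAAAAAAAAAAAAAAAAAAAAAAAAAAAAAAAAAAAAAAAAAAAAAAAAAAAAAAAAAAAAAAAAAAAAAAAAAAAAAAAAAAAAAAAAAAAAAAAAAAAAAAAAAAAAAAAAAAAAAAAAAAAAAAAAAAAAAAAAAAAAAAAAAAAAAAAAAAAAAAAAAAAAAAAAAAAAAAAAAAAAAAAAAAAAAAAAAAAAAAAAAAAAAAAAAAAAAAAAAAAAAAAAAAAAAAAAAAAAAAAAAAAAAAAAAAAAAAAAAAAAAAAAAAAAAAAAAAAAAAAAAAAAAAAAAAAAAAAAAAAAAAAAAAAAAAAAAAAAAAAAAAAAAAAAAAAAAAAAAAAAAAAAAAAAAAAAAAAAAAAAAAAAAAAAAAAAAAAAAAAAAAAAAAAAAAAAAAAAAAAAAAAAAAAAAAAAAAAAAAAAAAAAAAAAAAAAAAAAAAAAAAAAAAAAAAAAAAAAAAAAAAAAAAAAAAAAAAAAAAAAAAAAAAAAAAAAAAAAAAAAAAAAAAAAAAAAAAAAAAAAAAAAAAAAAAAAAAAAAAAAAAAAAAAAAAAAAAAAAAAAAAAAAAAAAAAAAAAAAAAA="/>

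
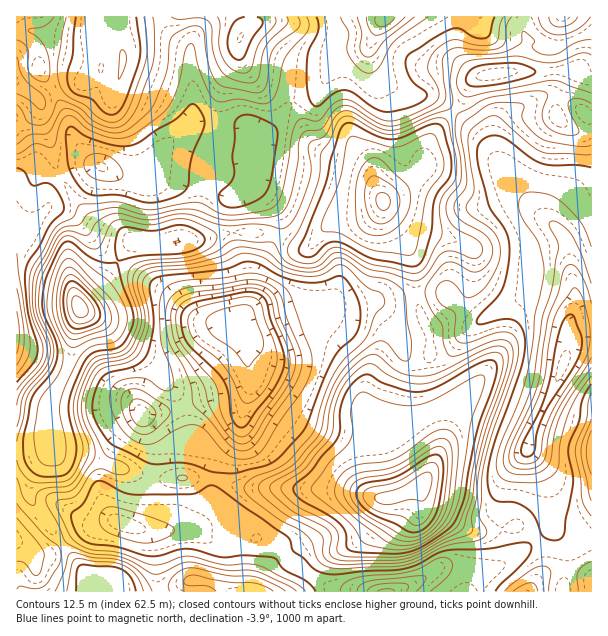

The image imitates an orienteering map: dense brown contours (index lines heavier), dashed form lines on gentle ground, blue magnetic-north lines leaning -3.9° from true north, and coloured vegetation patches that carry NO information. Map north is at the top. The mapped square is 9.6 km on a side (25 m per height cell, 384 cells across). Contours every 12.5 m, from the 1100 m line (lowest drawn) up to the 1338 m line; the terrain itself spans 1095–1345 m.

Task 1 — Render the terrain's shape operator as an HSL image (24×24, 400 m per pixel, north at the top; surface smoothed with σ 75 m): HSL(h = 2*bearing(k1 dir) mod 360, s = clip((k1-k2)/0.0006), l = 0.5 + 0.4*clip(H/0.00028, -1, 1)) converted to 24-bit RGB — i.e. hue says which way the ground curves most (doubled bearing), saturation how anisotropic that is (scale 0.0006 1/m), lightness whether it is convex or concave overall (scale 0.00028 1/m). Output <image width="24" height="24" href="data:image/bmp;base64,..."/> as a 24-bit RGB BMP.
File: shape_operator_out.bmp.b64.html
<image width="24" height="24" href="data:image/bmp;base64,Qk32BgAAAAAAADYAAAAoAAAAGAAAABgAAAABABgAAAAAAMAGAAATCwAAEwsAAAAAAAAAAAAARJ5QXUB90K6Rn6jc2PLyPxLVnXjm0tr5ic73jKPIymqJqx9SiA8shlYMWCoIMD8KCzMARY8oo39tVYOAM5dS3oWCZUCKU7CBjURXLnRDiP+pH8twykEdayhTTJNCrZktUjscfnsnjTwuhT1miSzL+cb3wpXv1oTl4O5BADMKP3UWZ4dDQ3hFa51Am2ODXI5ghUJVrPazYkkeYnctZEUrdGA8eIFHhHNRinlxhXlmdD48b0w1SVswf5cypS0nw0tj9tXnjaftBv/6S5PXg3atZ6Wde2iAgl1noN6Jq4oTg4QqiUh4iV5obpJxcoJibYpmgmpki0FllleSnoGwfZ3BWzrHsqzmstrqeMeL7dPDV5y2E0tldYeUk3CTaV+HpD6b6JFZyUNSRt1SKjVZeK6Ha36ynIrIeZ3GWnm5ZYzakaPzvLHxs4XTOJvcq+7knnfi9LX18d3Iu4JlDTdWQ6/FmGnTokuqizWDzsq2trHI3K/NA43ziajEYlikdpxcl1tVYbKIO1axcHc0M2Q4yYKftqVla4gvMlAiRZI2/9DM1l+LJnKHDWIdGAwnzTNXck615r2oq7mIm96YQiV8UbJ0aDCjsXuRia+TadGJFQ05z3uDQIBjYGg12oFMnJBvboJsNHhD4N8y5ltv1FNBnkhcACAzva6CM1ek58qV2tWLpMYqNCxikHYvJBgPjL0sjsRaj1pBEzhWil66xXuUJTV3276pn6qMfI2ddHqno2d6sXpu7q+TNF2bAlRtE3q9Uy+eiZLX/MHI6aFgHDxDfjFUV6u7lcijerOnh4SoLDNoKFdSzHZqLWSGs8uI07yscbG3UW6ti1zF15HQ9s3FL2iZZZO3ACszZ1+7Wm0s/1Ue/7SaVxZLJr0bJruNi9WiV26vlU14a0mDND5mk4I4drhIKZlg376YjV9LZTYyLYUiLKyQ9tXi75LYa6WMCyVJGllFfSI3roEh/8JgQcfCzOfQGaugQ78+TC5KfVZceFt6VR5ZlMpsgLZ2RH9dm5w5tUpMh2KEpb98IV1AVpQr9HF2x3WBHSpiHC1MfCaqlqvT9vPVyOn9s8HcUDvKfj0xLSgYVGQoUVUwVjWFstmahZZ9aWx8U4xTmWtkoLJ4cLeUpEt9OHQznJZD2I1wKi9pFBZQLK7Fe77K3//Mox2L2sVdRRI2tyJbqEGXwW5AHF9GF4E4ndogcYYuaUdgnpJDZmc7u9slR1wwlWFYn6V0VImAt5Z/akm3DwpKDM/D0tqI+v99lS2I/w8ZcxA6mHsoRqA8WLaHR0C6WT+r33STkt97DRAmw5s+S7GbveGjMGKGfoRSo8d/RnmPnaN8q0SgHDGBKYtnEfVc8JB1fyl30p/YxL/82dD71dP4kXryc1nhS8jwe5XZ9KvNIA3qmdHJZ7yiuMWUTjnBfMHfucDVYUCigJyPikicSGWcZ41qDoYtsEkYd63Ko+HIPEKou5TSyIGwLjDFclThv0nXVj6Gy4qRfGWzuW2it82NW6x2U7ZvOntSi2BGilx0hlxXdkBrcqSDmIZ5UGJ1UNdmRoA+kGYoVUonXWYepXQldlI2Tm02U15AjXJdpZpdqWCJeqy219/Ds0+3wW1DNYBUSI6VhmRzh2WDcIeUdoqHZo9ecLRvc5RZWEU7kXhKcINscXh+ko56lYqCaXOJUl96l3diVoJjp5x0dMFwp3pWnlSI0rezcM7NPi1whGl8ildZg4dUbnhORoVrdM1QfTNudzwsaKgtSIVOYoB5j359m5V+Zm2AW2R7WWycaabKx4GCetCrcmfjvIXV19ynpTqOSjRcc0pfnWxrnm1zfLmZzFqho9FcMQsz0KiYitijUZCZRYloWXtnpJxgclVZW39UO79sIE2A1O/Kd+CyJhVCPi7F+9DbsxVgQ11oV3SfdHqzr9PFPk3Aetin9RTzVH3cis/B2MCfTmeZb3qWSkCAs3hdgmROV8R4UqZmLWhiiPMWdRsYcFhEOlUdRy4O+F9cl0ZUOnspJWkix6o0cixMMKmJgCSOuMelYG+S4LaZRW2LcHqNRi5+vWR6oticULKyapB/XW17dppcW1OfnWGQkGijO2ChsdPZ3tP408n4nafzYmnlqdbarS2cQYaVrpFyZpR0yciTXFeyel2BJiJnvpac4d2qZlZIZ4JRV3puh6NnJWZzsHbCcpKkXpS8a+KYLjSh1ysSmnQ2O4GMw419oXq8U0eosYh6lZ15p7p2g0GurThzJFJRS8ZX2Ka2vpzhja3dRWTAfKRzLaZOCEYq0GqDgp1YpIw5KSBIzauJnMuDLmJtp0RS"/>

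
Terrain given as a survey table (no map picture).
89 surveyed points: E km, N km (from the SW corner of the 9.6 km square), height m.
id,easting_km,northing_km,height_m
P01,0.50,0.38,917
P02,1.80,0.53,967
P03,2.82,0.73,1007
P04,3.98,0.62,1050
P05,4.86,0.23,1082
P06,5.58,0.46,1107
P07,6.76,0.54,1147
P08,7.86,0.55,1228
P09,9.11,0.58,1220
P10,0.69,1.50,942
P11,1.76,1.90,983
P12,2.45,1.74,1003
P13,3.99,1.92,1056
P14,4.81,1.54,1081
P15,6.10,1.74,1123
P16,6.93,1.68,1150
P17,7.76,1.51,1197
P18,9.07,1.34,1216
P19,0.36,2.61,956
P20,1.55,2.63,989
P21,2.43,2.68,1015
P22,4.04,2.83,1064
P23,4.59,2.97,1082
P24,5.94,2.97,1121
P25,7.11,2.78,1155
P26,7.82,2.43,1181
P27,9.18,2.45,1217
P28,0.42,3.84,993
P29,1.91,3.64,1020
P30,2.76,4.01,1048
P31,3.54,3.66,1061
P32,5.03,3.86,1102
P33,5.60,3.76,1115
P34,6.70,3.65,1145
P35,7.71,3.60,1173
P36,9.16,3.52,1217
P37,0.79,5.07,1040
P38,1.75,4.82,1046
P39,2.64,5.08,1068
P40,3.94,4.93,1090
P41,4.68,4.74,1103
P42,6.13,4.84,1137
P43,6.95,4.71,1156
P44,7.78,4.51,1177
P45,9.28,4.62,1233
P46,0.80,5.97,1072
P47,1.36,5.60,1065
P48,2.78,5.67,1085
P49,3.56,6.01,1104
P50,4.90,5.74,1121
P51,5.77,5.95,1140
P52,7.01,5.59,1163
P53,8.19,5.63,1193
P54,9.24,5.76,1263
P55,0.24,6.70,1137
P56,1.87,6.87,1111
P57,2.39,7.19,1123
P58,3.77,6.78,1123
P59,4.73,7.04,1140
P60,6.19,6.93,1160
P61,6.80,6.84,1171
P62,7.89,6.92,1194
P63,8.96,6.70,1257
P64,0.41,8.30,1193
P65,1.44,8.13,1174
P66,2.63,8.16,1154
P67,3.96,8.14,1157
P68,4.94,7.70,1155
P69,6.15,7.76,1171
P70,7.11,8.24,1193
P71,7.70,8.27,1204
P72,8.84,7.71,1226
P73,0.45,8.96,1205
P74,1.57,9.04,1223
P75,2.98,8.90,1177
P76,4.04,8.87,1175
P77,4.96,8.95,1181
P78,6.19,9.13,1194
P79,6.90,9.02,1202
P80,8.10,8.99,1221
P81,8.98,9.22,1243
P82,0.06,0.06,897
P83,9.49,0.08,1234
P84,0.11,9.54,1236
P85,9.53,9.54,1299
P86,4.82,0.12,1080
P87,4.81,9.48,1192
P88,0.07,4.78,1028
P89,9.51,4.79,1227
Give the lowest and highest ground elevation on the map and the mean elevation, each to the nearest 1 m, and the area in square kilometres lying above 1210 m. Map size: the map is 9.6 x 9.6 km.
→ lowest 895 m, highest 1304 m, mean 1128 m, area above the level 15.8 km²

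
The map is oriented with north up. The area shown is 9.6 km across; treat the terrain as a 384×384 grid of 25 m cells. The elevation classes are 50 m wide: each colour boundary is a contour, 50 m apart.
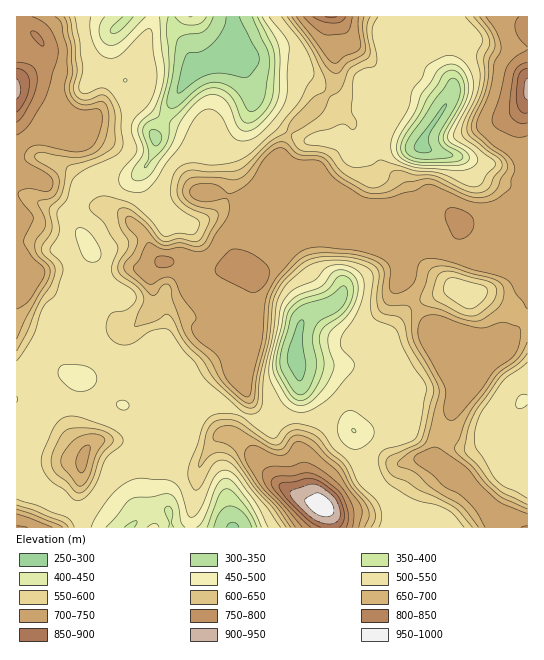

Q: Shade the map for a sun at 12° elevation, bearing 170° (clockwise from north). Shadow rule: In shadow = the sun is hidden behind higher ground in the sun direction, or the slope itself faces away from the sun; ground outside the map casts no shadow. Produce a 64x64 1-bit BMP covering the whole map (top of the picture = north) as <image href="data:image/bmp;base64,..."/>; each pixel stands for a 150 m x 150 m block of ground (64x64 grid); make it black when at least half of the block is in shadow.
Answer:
<image width="64" height="64" href="data:image/bmp;base64,Qk0+AgAAAAAAAD4AAAAoAAAAQAAAAEAAAAABAAEAAAAAAAACAAATCwAAEwsAAAIAAAAAAAAA////AAAAAAA+AIAAAAAAAPwAAAAAAAAB/AAAAAAAAAf4AAAAADgAD/gAAAAb8AAf4AAAAH/wAD7AAAAA/+AAfgAAAAD/4AD8AAAAAP/BA/AAAAAB/4P3wAAAAAf/g/AAAfAAB/8D8AAB+AGf/gHgAAPwAf/+AOAAA+AB//wAYAABwADh/AAAAACAAAD+AAAAAAAAAP4AAAAAAAAA/AAAAAAAAAD8AAAAAAAAAPgAAAAAAAAAeAAAAAAAAABwAAAAAAAAADAAAAAAAAAAAgAAAAAAAAAHgAPgAAAAAAfAH/AAAQAAA+Af8AAAAAAB4B/wAAAAAADgD/AAAAAAAAAHAAAAAAAAAAAAAAAAAAAAAAA4DgAAAAAAADAOPwAAAAAAAAR/gAAAAAAAAH+AAAAAAAAA/8AAAAAAAAP/wAAAAAAAB/gAAAAAAAAP4AAABADwAB8AAAAfw/gADwAIAH//+AAHj/wA///4GAHP/AH///x4AO/+D///+CAAb/8/+//AAAB///+D/wAAAH8f/gH+AAAAYB/cAP4AAAAAH8AAf4AAABwf4AA/wAHgHg/wAB/gAfAfD/AAB+AB8A//kAAD4AHwD/+AAAPgAOAP7wAAAeDAQAfPAAAAQ8AAA4cAAAADgAAABgAAADMAHAAAAAAAMAAeAAAAAAAAAA8AAAAAAAAAB4AAAAAAAA=="/>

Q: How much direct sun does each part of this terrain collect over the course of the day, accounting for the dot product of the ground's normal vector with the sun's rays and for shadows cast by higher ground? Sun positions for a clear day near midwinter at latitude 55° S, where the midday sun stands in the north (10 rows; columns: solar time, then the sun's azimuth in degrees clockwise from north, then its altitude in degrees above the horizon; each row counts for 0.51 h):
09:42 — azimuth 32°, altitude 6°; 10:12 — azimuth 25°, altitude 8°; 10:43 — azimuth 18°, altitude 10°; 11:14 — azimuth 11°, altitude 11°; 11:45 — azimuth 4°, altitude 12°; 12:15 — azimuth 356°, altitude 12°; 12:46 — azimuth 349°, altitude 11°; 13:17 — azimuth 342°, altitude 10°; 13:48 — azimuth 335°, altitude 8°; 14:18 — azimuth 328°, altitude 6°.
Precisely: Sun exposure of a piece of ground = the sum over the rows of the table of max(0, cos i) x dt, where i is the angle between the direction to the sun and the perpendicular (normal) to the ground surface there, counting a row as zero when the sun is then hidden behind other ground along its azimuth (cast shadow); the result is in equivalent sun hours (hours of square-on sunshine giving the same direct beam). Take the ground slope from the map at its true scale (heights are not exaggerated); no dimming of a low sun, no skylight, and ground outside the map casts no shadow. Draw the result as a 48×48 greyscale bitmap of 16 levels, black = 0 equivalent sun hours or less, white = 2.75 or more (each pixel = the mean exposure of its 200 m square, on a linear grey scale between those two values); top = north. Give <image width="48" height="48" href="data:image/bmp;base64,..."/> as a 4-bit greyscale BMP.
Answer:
<image width="48" height="48" href="data:image/bmp;base64,Qk32BAAAAAAAAHYAAAAoAAAAMAAAADAAAAABAAQAAAAAAIAEAAATCwAAEwsAABAAAAAAAAAAAAAAABEREQAiIiIAMzMzAERERABVVVUAZmZmAHd3dwCIiIgAmZmZAKqqqgC7u7sAzMzMAN3d3QDu7u4A////AJz/10IRJYZCARAAAQAAABMiNDMhAAFFV//qYiIiIUQjIQAAAAAAI2ZWQzIQAAJHrtpkIAIiIRACIgAAAAAlaam6QhAAABON/2VCAAEyERACIQAAABaqz83HMQAAETjeuEQgARIzIiIjIQAAFK7v/Kp0IAARInu4VEQyEiIjQ0RFUgAAN6q8qrhUIQABOMt0NFVVVUISRERFdAADaLlnrthVeoZXrbdURVVniHIBNEVVZhAnv/qau5mHnO/IdFREVVVnisuXZVVEVkNJ7Ivut3d2ZnmFMjNEVFVXmt7JZVVUR6q7dVrclUIjREV1QiIzRFVWmphmZURERplAE0eYZTEjRERlMhETNFVVZ2ZVVUREREIAE1nLhkNERERnQgABI0VVVmVDNERDMhAARGmZl1VURDNVVCAAEkRVZ3VEREQzIQATRIdFZ2VVRDIiJEIAATNEQiNEREQzIRJENGQjVWZVRDERNEQQARNDMiNEREQyEBNEMzISIzRERCESREQwABIzNEQyEjMhABJEMhABEiM0QyEURVVUIRIzREQgAAIhATRFQxAAI0RDMyI0VVZmYyIzNEREQQARNURFRCAAJWQyEDVVaKqHdCIiMzRWdAADVERURCAAAUVBACaaz/2oZCESNERWVlITIkVURBAAAAEzABa9yEWYVCESRFZkIREiJEREQgAAAAADIANWIAAEQyICRWVBAAACRURDIQAAAAABUhIgAAAAIkQiNVQxABADVEMRIwAAAAAANUMgAAAAE1eoZWZVVlIkVVVXhiAAAAAAA0MQAAEiNHq4ZWVIqGmXmmZ4ZUIAAAAAAjIAEkRVVmUiRUIjV5///YVVVVQgAREjREMjRERVVTISNCIiEquqaJdVVVRDM0RFVVVVRERERENFQxIzSsZDEGllRERERERERVVVREVVVWdzIiI1zYQxAAVlVEREREVVVVVVVmdmVXQAE0VqyFQgAAJVVVRERFabuXZVet7IZiABESV3iGVEVVaIZVVVVXvv7LqK7+25dSJGIAI0aZZovdu6dVVVWe64h53/6mVnU2m3EAASJIh73u3LllVme8l2fP//6mM0VWYgAAABEVqJqYmryWjf7Id3jf7thCEAEyAAAAABNHmnVVVozsze2VRWZkMyAAAAIyESMzI1aFN3VFV5rOoyREM1UhEjMQATMhNERUM1UwBHZVZ7uaYQEjREQwAVl0MyEAJEV4ZVQQJ5hmZ4qoqCEjVURBASe6hUIBI0fP2YUxN7uYh2eYeYQzREREIQKKplQSI1er3IZTJI3buWVmVnYyMzREMQAol1VFQ0Q1iWZUM0jv2WVVRFQiIjNEIQAEZ1ZZdUM0VURFQ0V5hlVVQzIAACNFQwACRVedlDVlVlRFZDRERERFQiEAACRVUwACNnjXQjRVaZZVZCIjREMjMhERAVVVRDIkWHZyJGdlerllVBASREISIQESNmVEREREQzQzaHZlVXqWUwACRDIREAABRkRERERCESRImZllMSepUwACRDERAAAAMyNEREQxAUVg=="/>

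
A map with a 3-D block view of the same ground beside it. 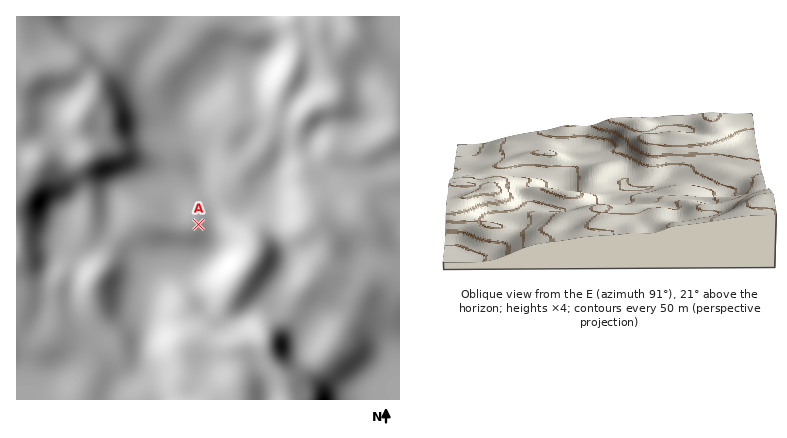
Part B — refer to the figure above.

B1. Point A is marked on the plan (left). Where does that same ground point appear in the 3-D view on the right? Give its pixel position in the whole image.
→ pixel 593 186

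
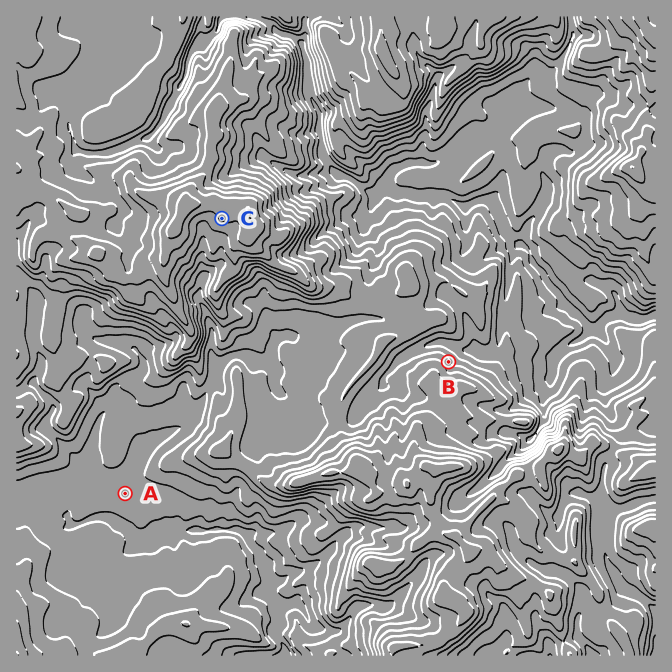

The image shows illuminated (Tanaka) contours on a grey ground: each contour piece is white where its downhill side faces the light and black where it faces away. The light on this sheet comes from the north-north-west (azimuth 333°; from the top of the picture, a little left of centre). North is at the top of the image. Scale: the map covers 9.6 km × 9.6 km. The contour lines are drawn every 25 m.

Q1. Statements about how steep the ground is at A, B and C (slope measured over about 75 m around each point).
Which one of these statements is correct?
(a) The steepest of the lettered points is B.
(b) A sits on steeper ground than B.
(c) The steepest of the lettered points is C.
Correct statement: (a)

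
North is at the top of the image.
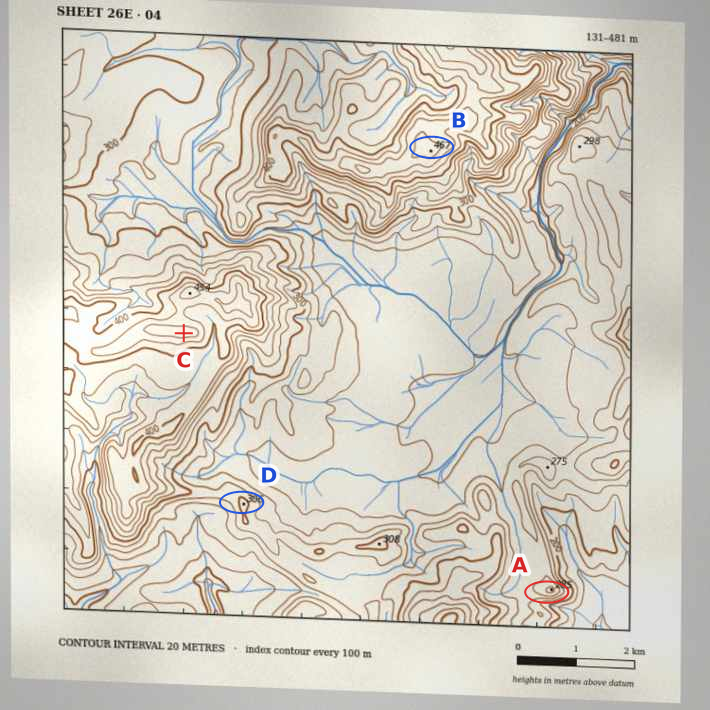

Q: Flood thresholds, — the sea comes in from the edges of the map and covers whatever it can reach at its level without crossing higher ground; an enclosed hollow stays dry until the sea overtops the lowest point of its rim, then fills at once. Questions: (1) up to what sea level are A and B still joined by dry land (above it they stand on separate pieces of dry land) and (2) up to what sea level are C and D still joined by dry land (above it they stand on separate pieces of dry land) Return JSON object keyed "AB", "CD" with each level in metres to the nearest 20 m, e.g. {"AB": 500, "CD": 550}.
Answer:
{"AB": 260, "CD": 280}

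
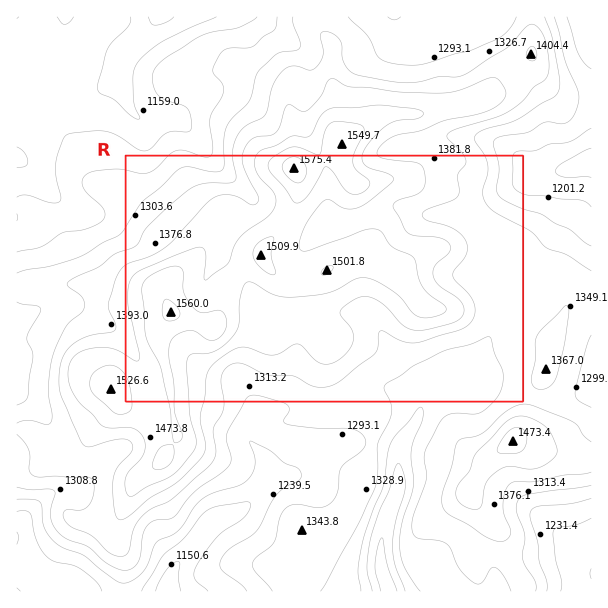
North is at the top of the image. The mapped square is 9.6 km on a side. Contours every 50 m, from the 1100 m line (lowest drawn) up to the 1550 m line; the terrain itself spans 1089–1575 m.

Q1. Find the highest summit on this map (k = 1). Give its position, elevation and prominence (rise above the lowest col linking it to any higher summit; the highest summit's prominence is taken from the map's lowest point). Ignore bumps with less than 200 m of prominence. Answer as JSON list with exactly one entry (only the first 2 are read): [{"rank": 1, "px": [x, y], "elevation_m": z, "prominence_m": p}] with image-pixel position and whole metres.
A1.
[{"rank": 1, "px": [294, 168], "elevation_m": 1575, "prominence_m": 486}]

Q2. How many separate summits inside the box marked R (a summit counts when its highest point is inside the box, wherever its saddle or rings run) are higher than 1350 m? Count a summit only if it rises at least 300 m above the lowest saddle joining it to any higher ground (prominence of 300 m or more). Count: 1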